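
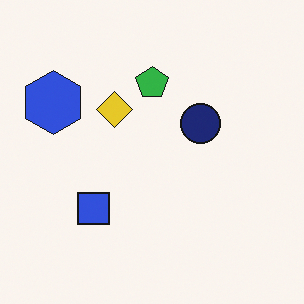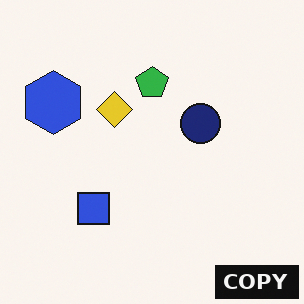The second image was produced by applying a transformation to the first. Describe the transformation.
It was watermarked with the text "COPY" in the lower-right corner.

A dark label reading "COPY" appears in the lower-right corner.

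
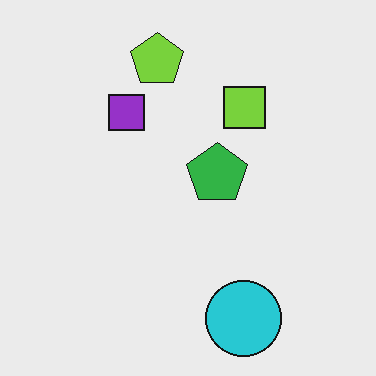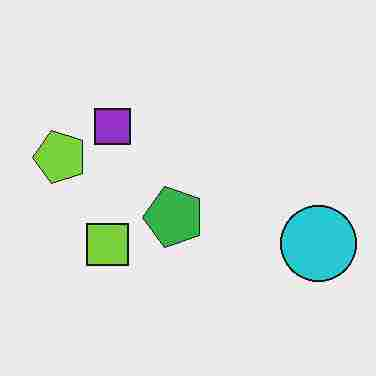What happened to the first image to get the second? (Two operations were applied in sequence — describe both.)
The image was transposed (reflected across the top-left ↔ bottom-right diagonal), then heavily JPEG-compressed with obvious blocking artifacts.

Shapes have swapped their row and column positions — what was in the top-right is now in the bottom-left — a diagonal reflection. Blocky 8×8 compression artifacts appear around shape edges and the flat background shows ringing — characteristic JPEG degradation.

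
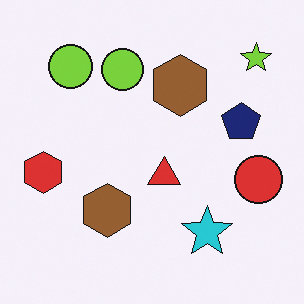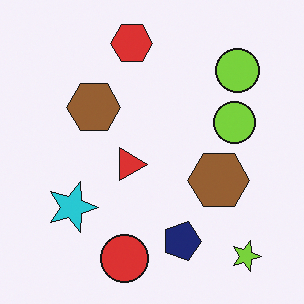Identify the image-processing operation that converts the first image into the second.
This is the original image rotated 90° clockwise.

The lime star sits in the top-right of the first image and the bottom-right of the second — consistent with a whole-image 90° clockwise rotation.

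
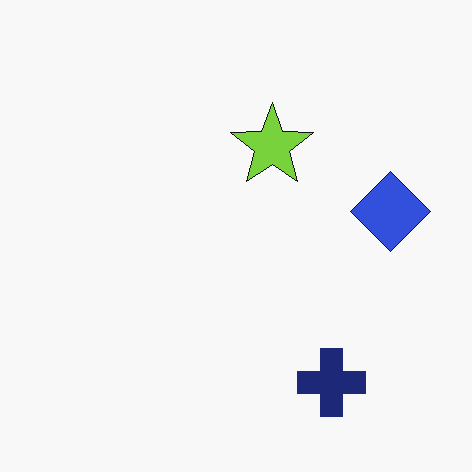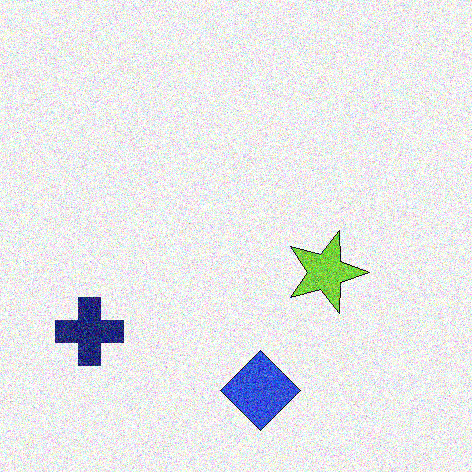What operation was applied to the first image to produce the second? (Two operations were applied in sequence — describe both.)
The second image is the first degraded with a thick layer of grain, then rotated 90° clockwise.

Random speckle covers the whole image, including the flat background. The navy cross sits in the bottom-right of the first image and the bottom-left of the second — consistent with a whole-image 90° clockwise rotation.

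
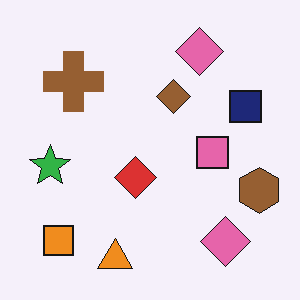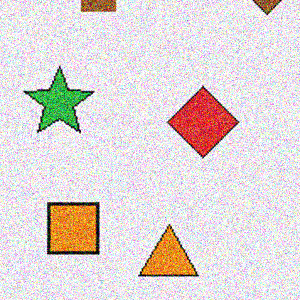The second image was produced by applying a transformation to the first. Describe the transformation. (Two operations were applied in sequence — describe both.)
The second image is the first cropped tightly and scaled back up, then degraded with strong gaussian noise.

The visible shapes are larger and the field of view is narrower; shapes near the original edges may be partly or wholly outside the frame — a crop-and-rescale. Random speckle covers the whole image, including the flat background.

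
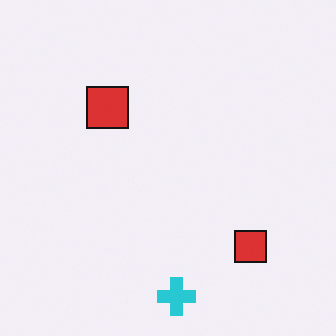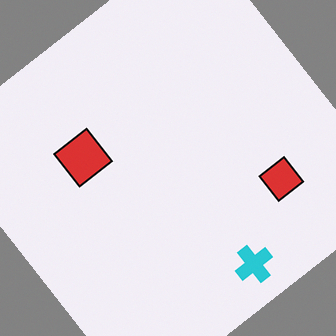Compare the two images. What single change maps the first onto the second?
The transformation is: rotated counter-clockwise by a large amount — several tens of degrees.

Every shape is tilted by the same angle and the image corners show triangular fill wedges — a whole-image rotation by a non-right angle.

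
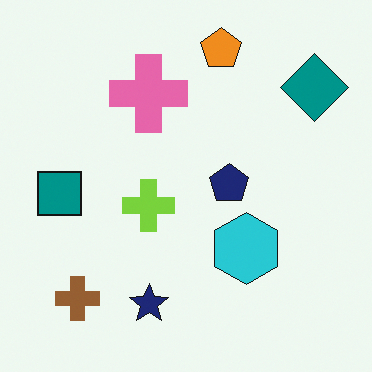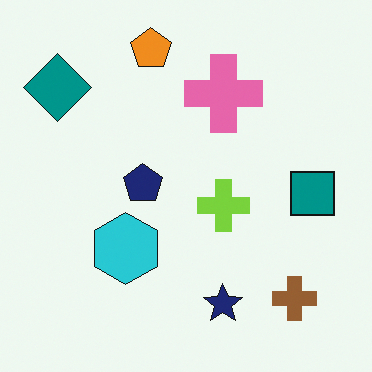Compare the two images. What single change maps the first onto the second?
Flipped horizontally (left ↔ right).

The teal diamond is in the top-right of the first image and the top-left of the second — shapes on opposite sides of the vertical midline have swapped in a mirror flip.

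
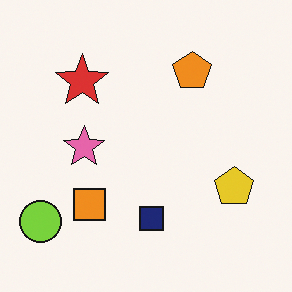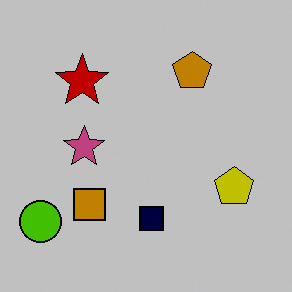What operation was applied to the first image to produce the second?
The transformation is: aggressively posterized.

Each flat color has snapped to a coarser quantized level — most visibly, the near-white background has dropped to a flat grey.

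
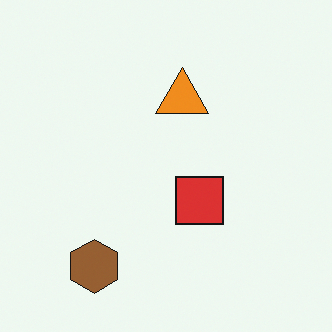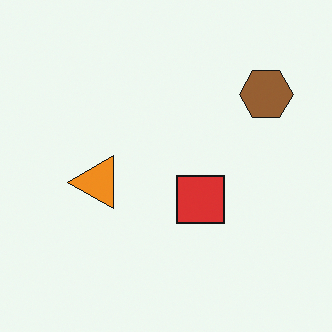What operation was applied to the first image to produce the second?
Transposed (reflected across the top-left ↔ bottom-right diagonal).

Shapes have swapped their row and column positions — what was in the top-right is now in the bottom-left — a diagonal reflection.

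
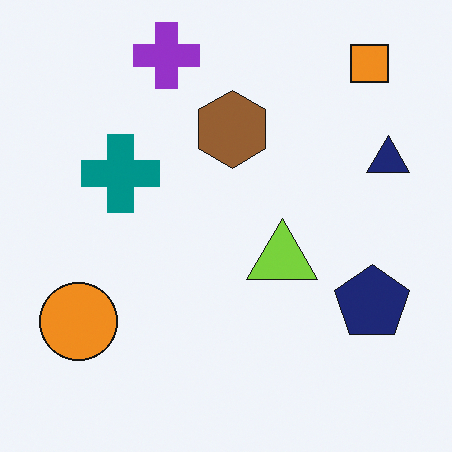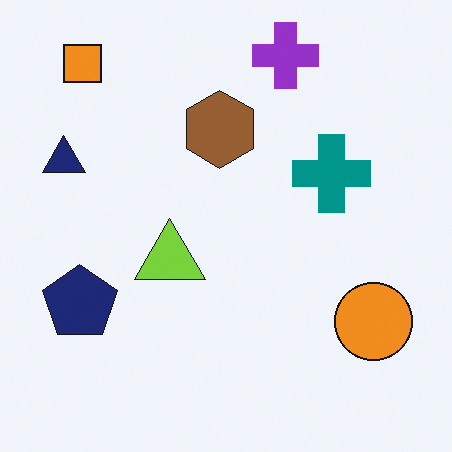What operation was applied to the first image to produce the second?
The image was flipped horizontally (left ↔ right).

The navy triangle is in the right of the first image and the left of the second — shapes on opposite sides of the vertical midline have swapped in a mirror flip.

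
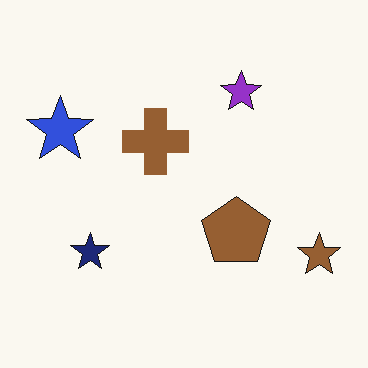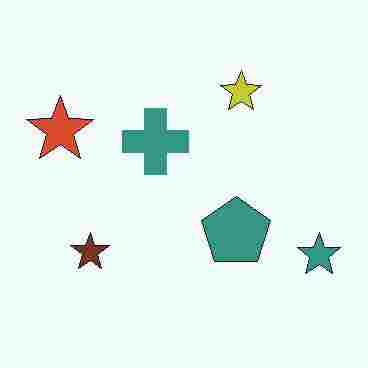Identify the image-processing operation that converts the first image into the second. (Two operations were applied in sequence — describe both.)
It was hue-shifted through roughly a third of the color wheel, then heavily JPEG-compressed with obvious blocking artifacts.

Every shape's color has rotated by the same amount around the hue wheel — a uniform hue shift. Blocky 8×8 compression artifacts appear around shape edges and the flat background shows ringing — characteristic JPEG degradation.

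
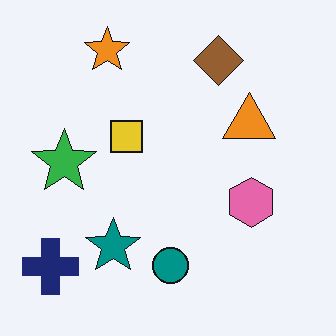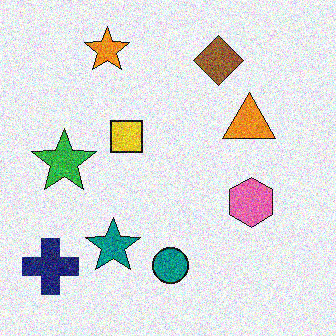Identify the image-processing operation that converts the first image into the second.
It was degraded with heavy additive noise.

Random speckle covers the whole image, including the flat background.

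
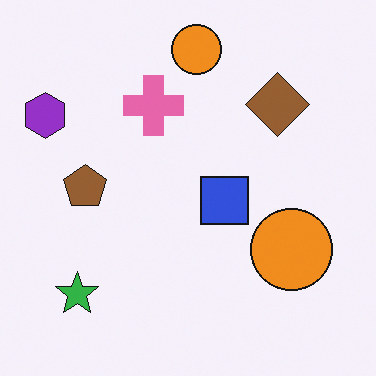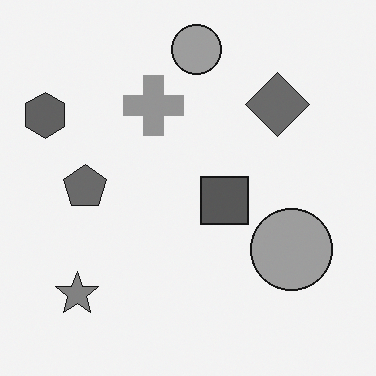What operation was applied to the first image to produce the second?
Converted to grayscale.

All color is removed — every shape is now a shade of grey.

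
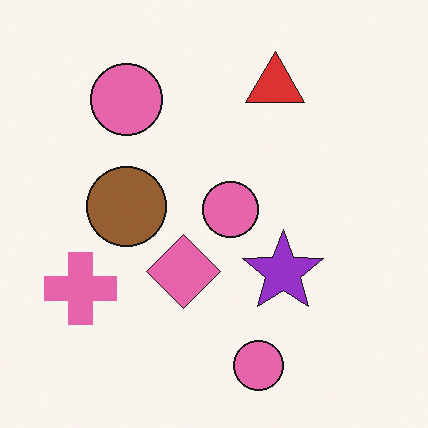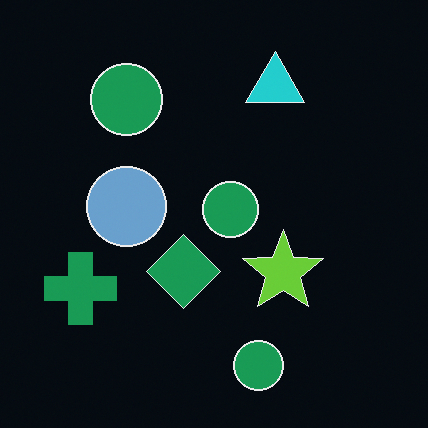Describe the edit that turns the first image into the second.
This is the original image color-inverted (negative).

The light background has become dark and every shape's color is its complement — a photographic negative.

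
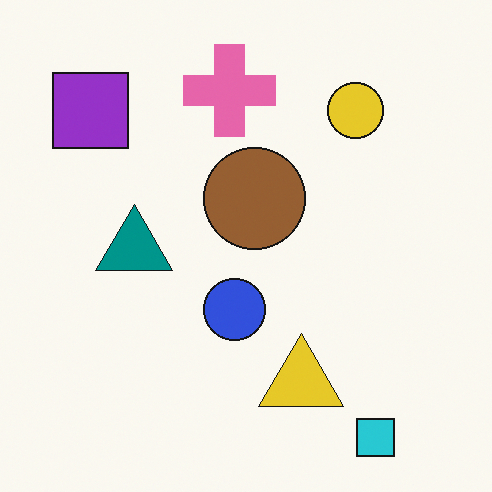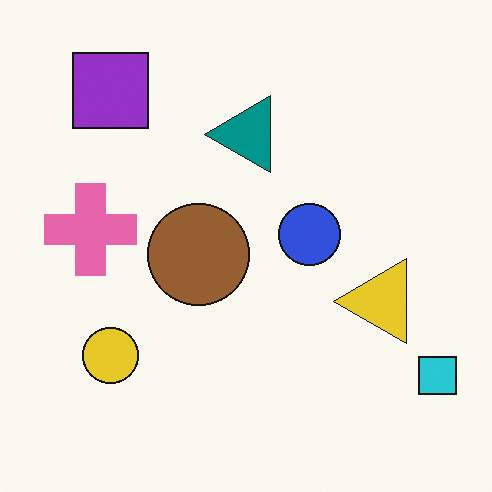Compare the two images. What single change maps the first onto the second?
It was transposed (reflected across the top-left ↔ bottom-right diagonal).

Shapes have swapped their row and column positions — what was in the top-right is now in the bottom-left — a diagonal reflection.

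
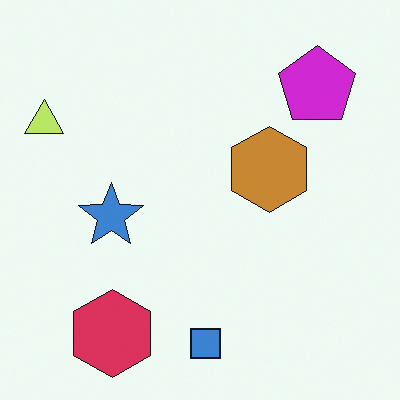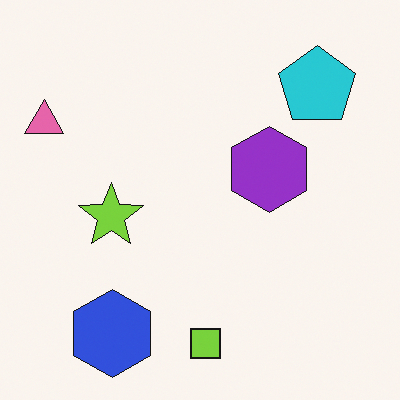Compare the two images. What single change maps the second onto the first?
Hue-shifted noticeably.

Every shape's color has rotated by the same amount around the hue wheel — a uniform hue shift.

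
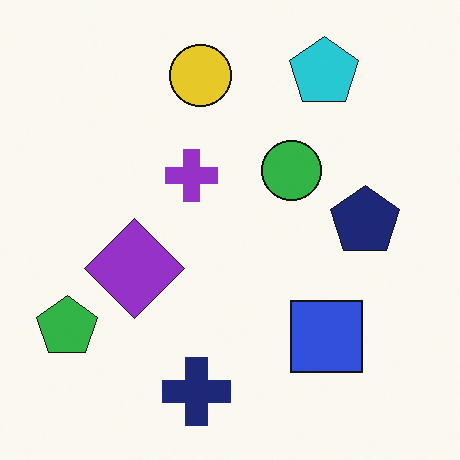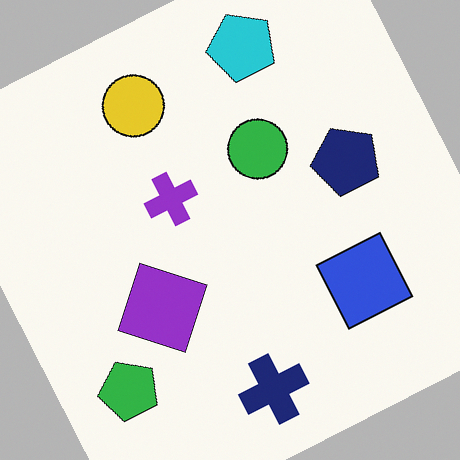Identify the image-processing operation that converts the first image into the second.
The second image is the first rotated counter-clockwise by a moderate amount.

Every shape is tilted by the same angle and the image corners show triangular fill wedges — a whole-image rotation by a non-right angle.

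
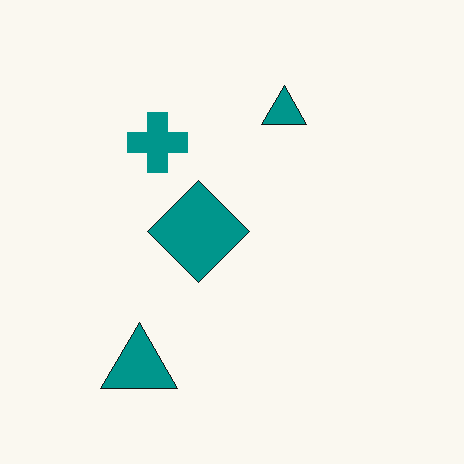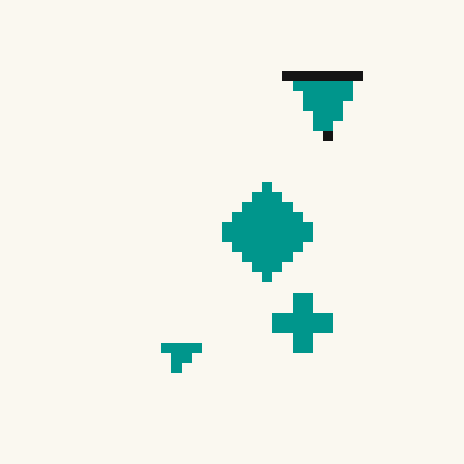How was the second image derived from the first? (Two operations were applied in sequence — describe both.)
It was rotated 180°, then heavily pixelated into large blocks.

The teal cross sits in the top of the first image and the bottom of the second — consistent with a whole-image 180° rotation. Shapes are reduced to large square blocks; fine edges and outlines are lost — a downscale-then-upscale (mosaic) effect.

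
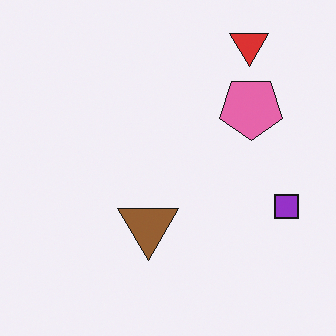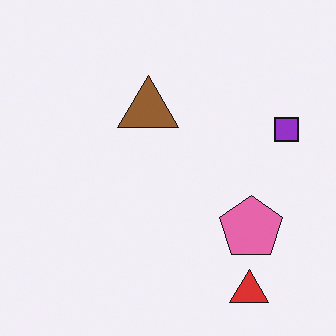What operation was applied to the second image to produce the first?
This is the original image flipped vertically (top ↔ bottom).

The red triangle is in the bottom-right of the second image and the top-right of the first — shapes on opposite sides of the horizontal midline have swapped in a mirror flip.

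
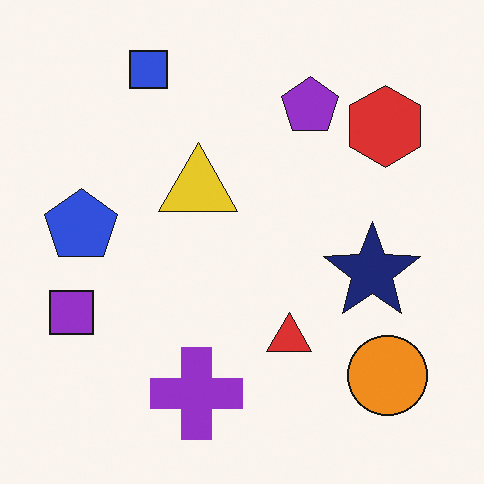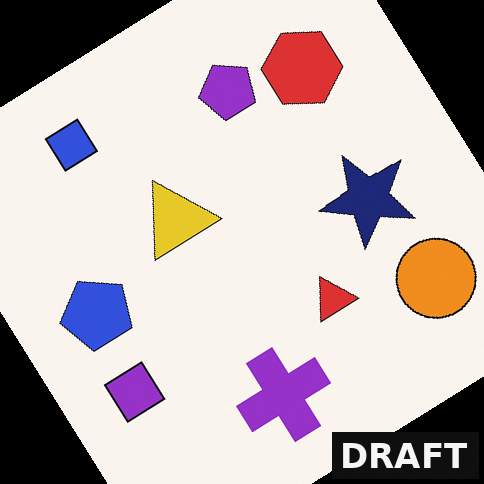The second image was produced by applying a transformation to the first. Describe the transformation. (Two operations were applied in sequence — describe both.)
This is the original image rotated counter-clockwise by a large amount — several tens of degrees, then watermarked with the text "DRAFT" in the lower-right corner.

Every shape is tilted by the same angle and the image corners show triangular fill wedges — a whole-image rotation by a non-right angle. A dark label reading "DRAFT" appears in the lower-right corner.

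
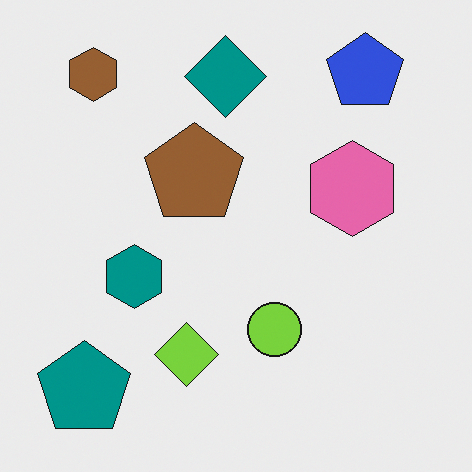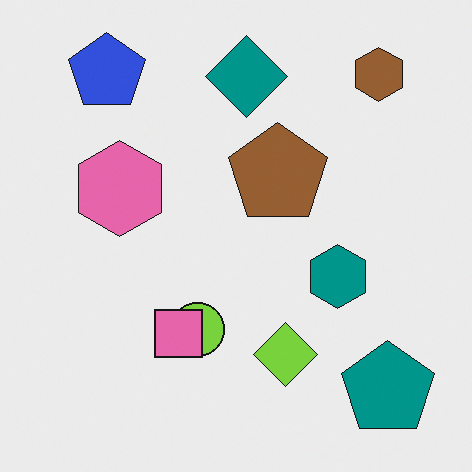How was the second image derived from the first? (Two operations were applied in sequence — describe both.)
Flipped horizontally (left ↔ right), then overlaid with an additional pink square.

The teal pentagon is in the bottom-left of the first image and the bottom-right of the second — shapes on opposite sides of the vertical midline have swapped in a mirror flip. A pink square appears in the second image that is absent from the first.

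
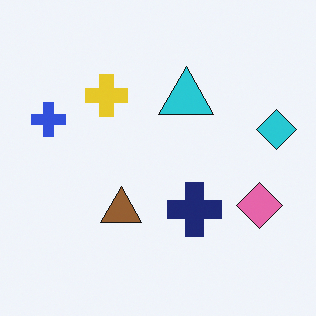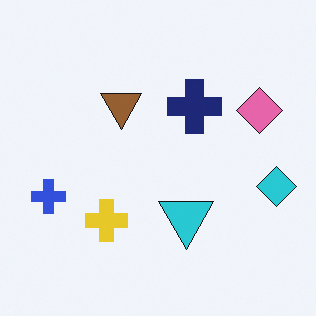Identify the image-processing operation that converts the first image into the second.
This is the original image flipped vertically (top ↔ bottom).

The yellow cross is in the top of the first image and the bottom of the second — shapes on opposite sides of the horizontal midline have swapped in a mirror flip.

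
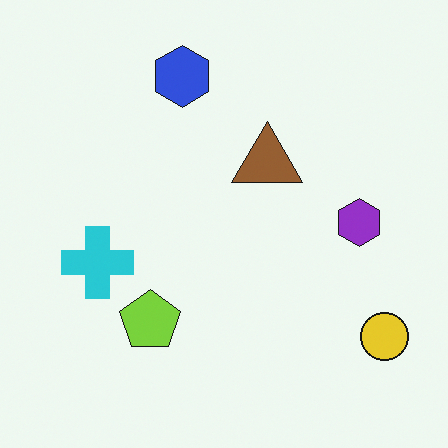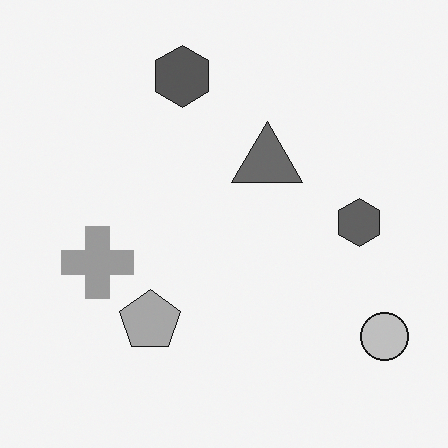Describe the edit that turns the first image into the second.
The second image is the first converted to grayscale.

All color is removed — every shape is now a shade of grey.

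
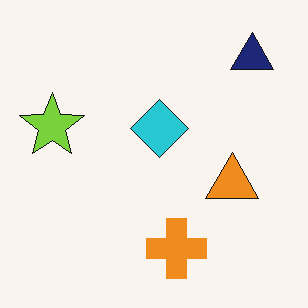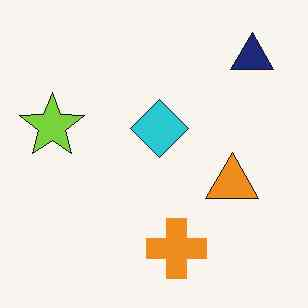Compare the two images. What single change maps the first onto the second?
The second image is the first given moderate JPEG compression.

Blocky 8×8 compression artifacts appear around shape edges and the flat background shows ringing — characteristic JPEG degradation.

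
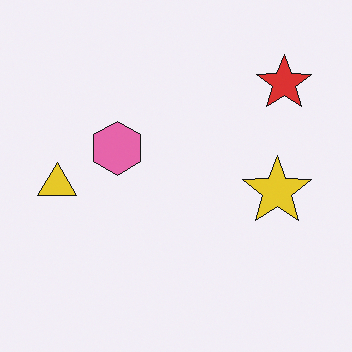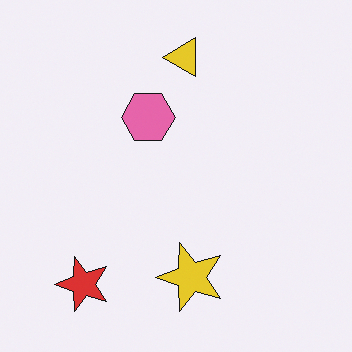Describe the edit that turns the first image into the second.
The transformation is: transposed (reflected across the top-left ↔ bottom-right diagonal).

Shapes have swapped their row and column positions — what was in the top-right is now in the bottom-left — a diagonal reflection.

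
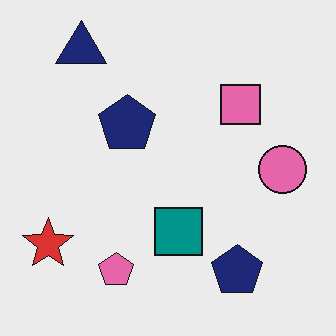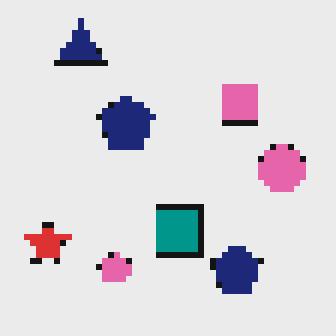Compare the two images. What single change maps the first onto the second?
It was moderately pixelated.

Shapes are reduced to large square blocks; fine edges and outlines are lost — a downscale-then-upscale (mosaic) effect.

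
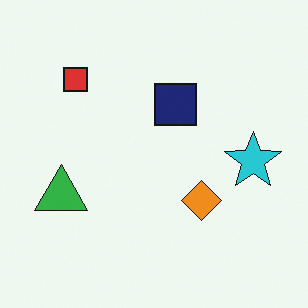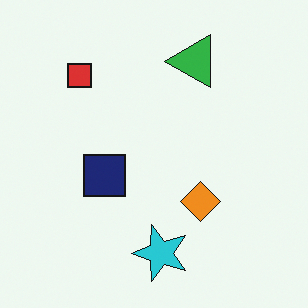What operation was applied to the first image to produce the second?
Transposed (reflected across the top-left ↔ bottom-right diagonal).

Shapes have swapped their row and column positions — what was in the top-right is now in the bottom-left — a diagonal reflection.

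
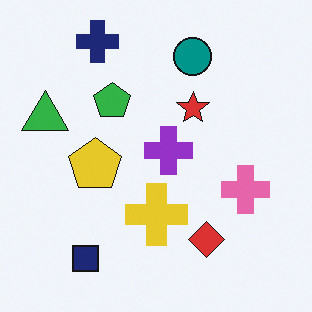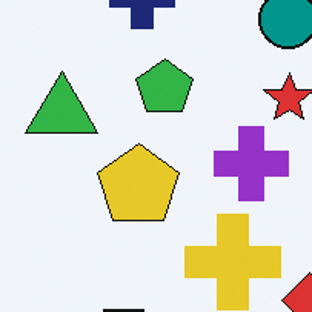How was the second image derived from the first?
This is the original image cropped to a modestly smaller region and rescaled.

The visible shapes are larger and the field of view is narrower; shapes near the original edges may be partly or wholly outside the frame — a crop-and-rescale.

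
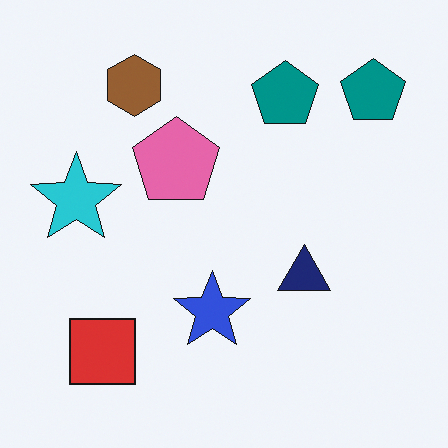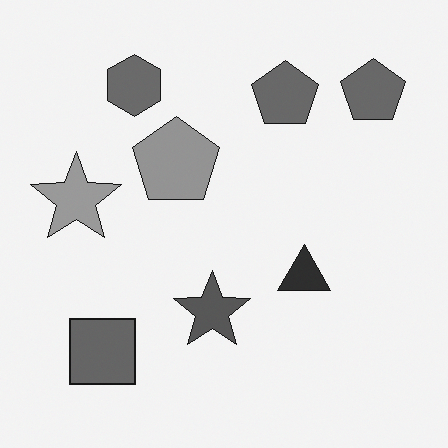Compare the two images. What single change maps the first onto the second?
The transformation is: converted to grayscale.

All color is removed — every shape is now a shade of grey.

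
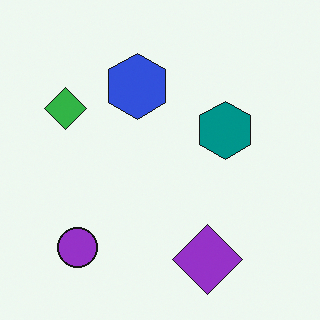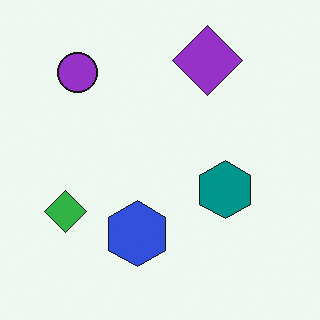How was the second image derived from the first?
It was flipped vertically (top ↔ bottom).

The purple diamond is in the bottom of the first image and the top of the second — shapes on opposite sides of the horizontal midline have swapped in a mirror flip.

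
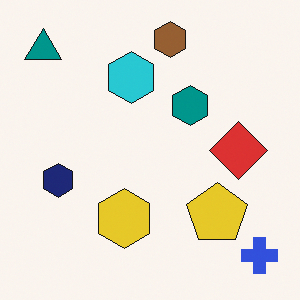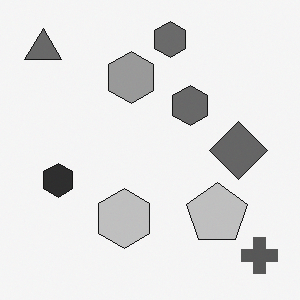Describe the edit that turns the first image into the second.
It was converted to grayscale.

All color is removed — every shape is now a shade of grey.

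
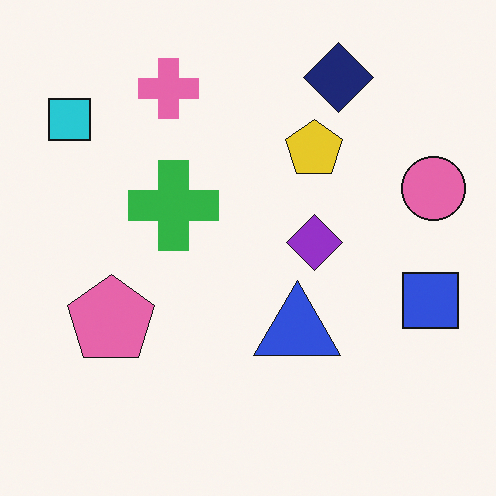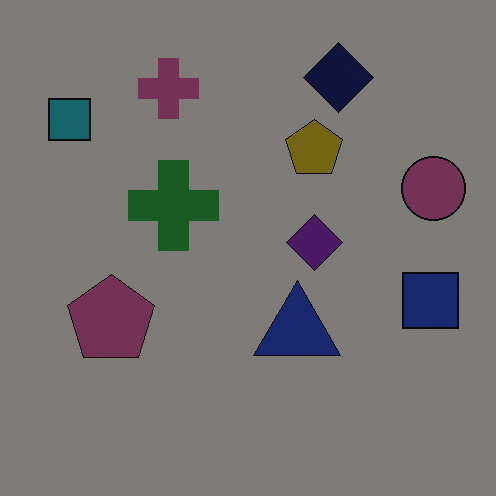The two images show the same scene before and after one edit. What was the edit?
The second image is the first substantially darkened.

Every pixel — background and shapes alike — is uniformly darkened.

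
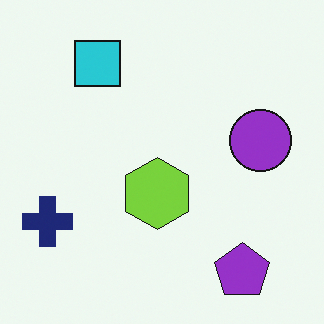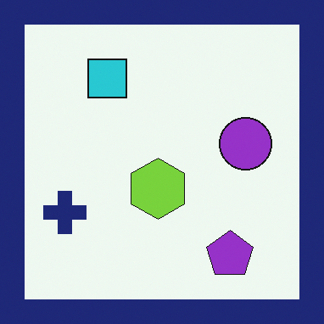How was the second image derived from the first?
The image was framed with a navy border.

A solid navy frame runs around the edge of the second image, with the content slightly shrunk inside it.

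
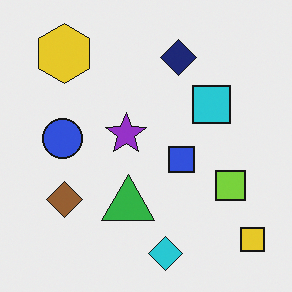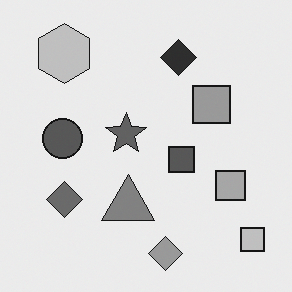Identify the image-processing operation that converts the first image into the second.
The image was converted to grayscale.

All color is removed — every shape is now a shade of grey.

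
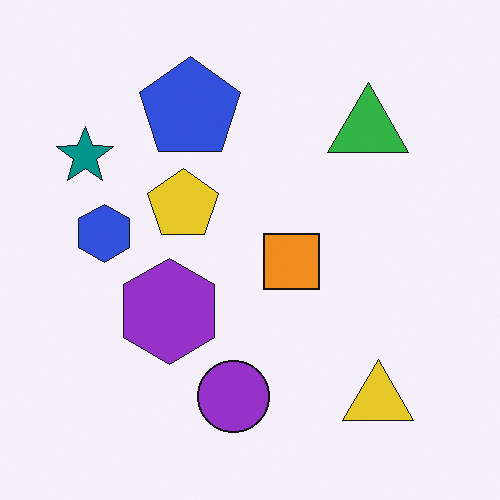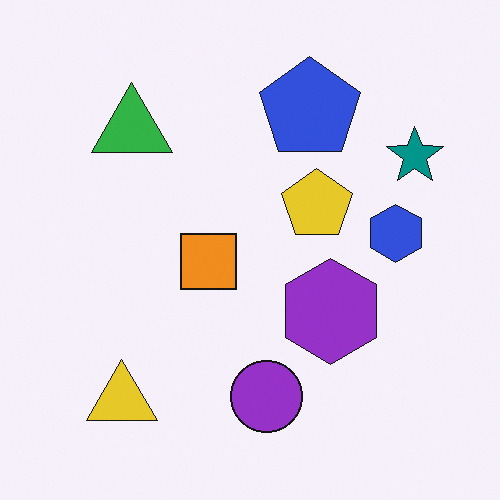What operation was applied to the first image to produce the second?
The image was flipped horizontally (left ↔ right).

The teal star is in the top-left of the first image and the top-right of the second — shapes on opposite sides of the vertical midline have swapped in a mirror flip.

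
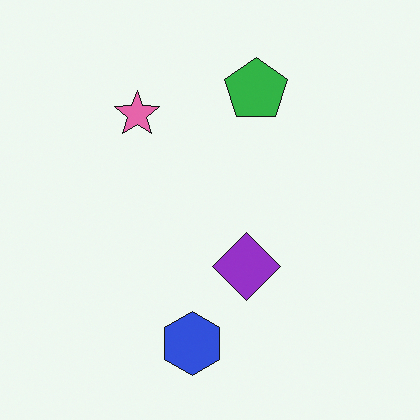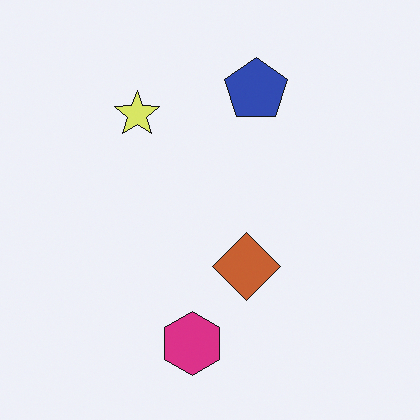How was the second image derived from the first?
This is the original image hue-shifted by a moderate amount.

Every shape's color has rotated by the same amount around the hue wheel — a uniform hue shift.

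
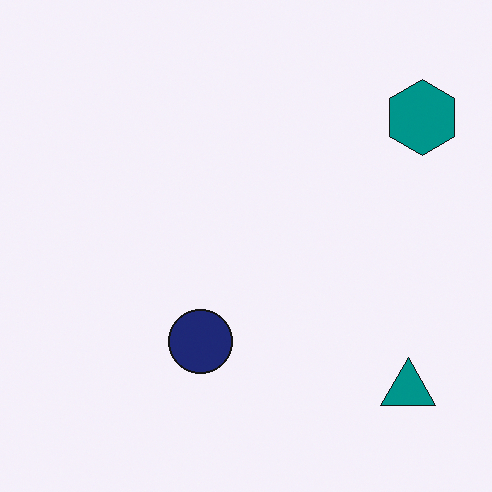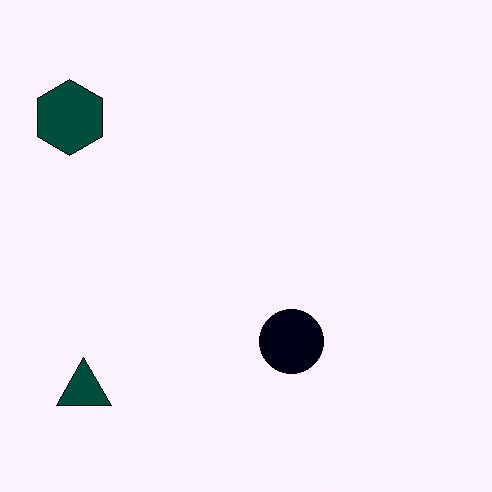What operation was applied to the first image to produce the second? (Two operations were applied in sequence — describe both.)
This is the original image given much higher contrast, then flipped horizontally (left ↔ right).

Tones are pushed away from mid-grey across the whole image — a global contrast change. The teal hexagon is in the top-right of the first image and the top-left of the second — shapes on opposite sides of the vertical midline have swapped in a mirror flip.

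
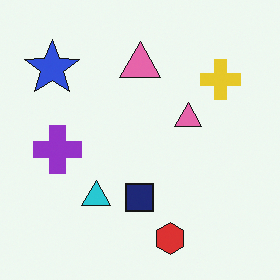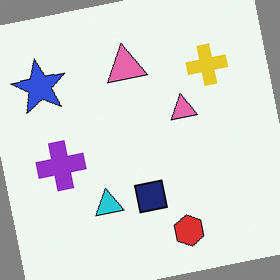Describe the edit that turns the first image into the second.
The transformation is: rotated counter-clockwise by a small amount.

Every shape is tilted by the same angle and the image corners show triangular fill wedges — a whole-image rotation by a non-right angle.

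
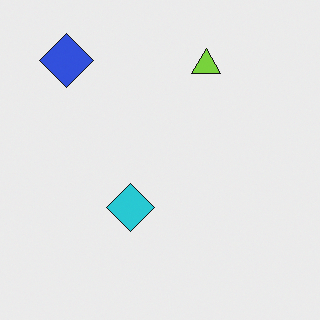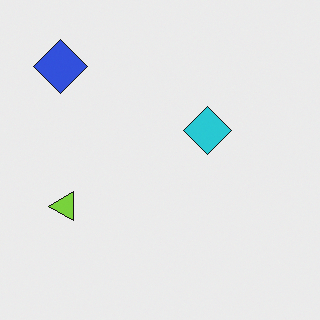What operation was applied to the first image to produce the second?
The second image is the first transposed (reflected across the top-left ↔ bottom-right diagonal).

Shapes have swapped their row and column positions — what was in the top-right is now in the bottom-left — a diagonal reflection.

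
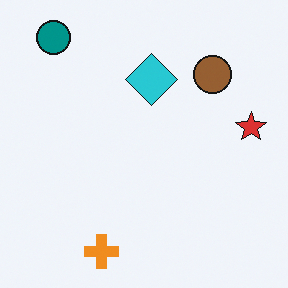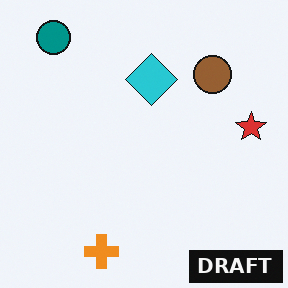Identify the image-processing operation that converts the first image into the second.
This is the original image watermarked with the text "DRAFT" in the lower-right corner.

A dark label reading "DRAFT" appears in the lower-right corner.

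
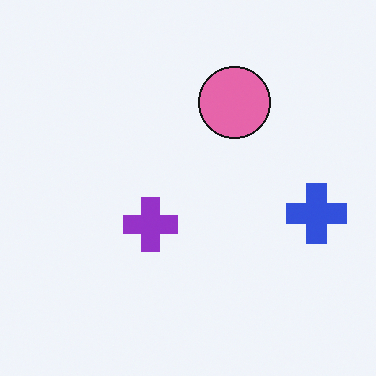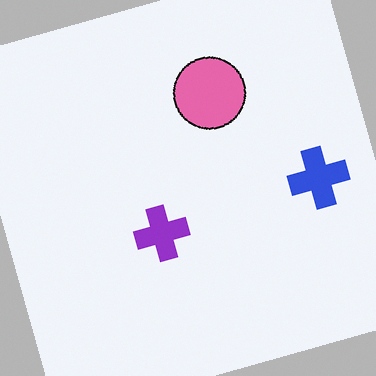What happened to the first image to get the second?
It was rotated counter-clockwise by a clearly visible amount.

Every shape is tilted by the same angle and the image corners show triangular fill wedges — a whole-image rotation by a non-right angle.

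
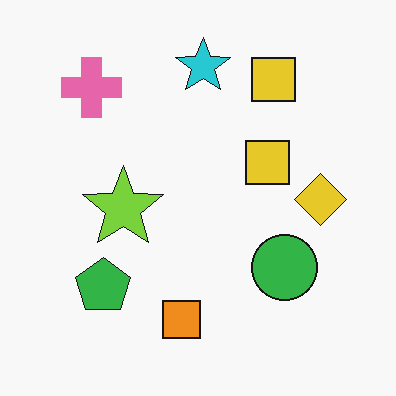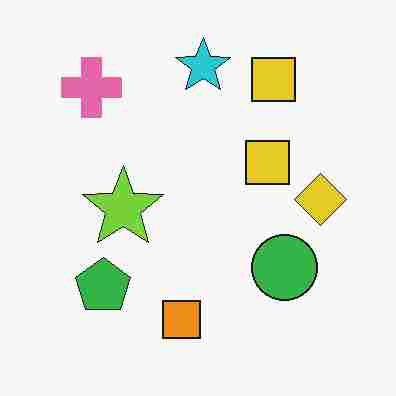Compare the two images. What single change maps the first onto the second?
The second image is the first degraded with heavy JPEG compression.

Blocky 8×8 compression artifacts appear around shape edges and the flat background shows ringing — characteristic JPEG degradation.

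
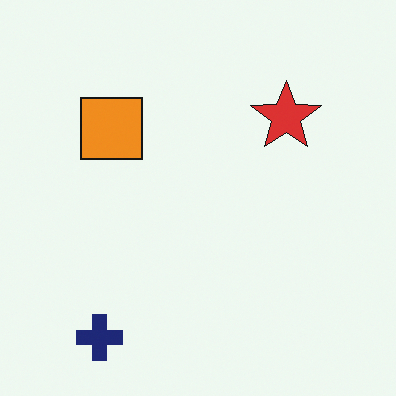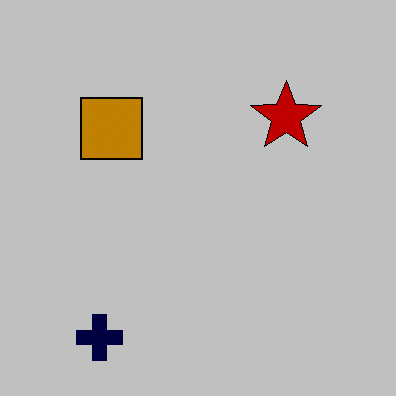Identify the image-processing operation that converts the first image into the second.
This is the original image heavily posterized to just a handful of flat colors.

Each flat color has snapped to a coarser quantized level — most visibly, the near-white background has dropped to a flat grey.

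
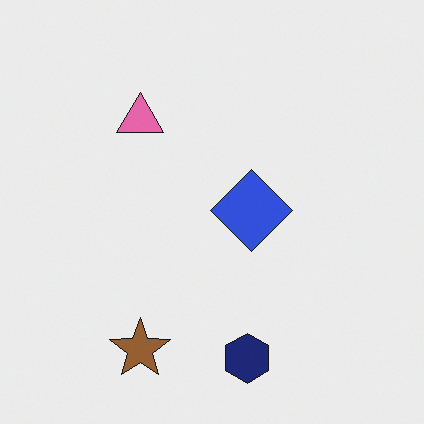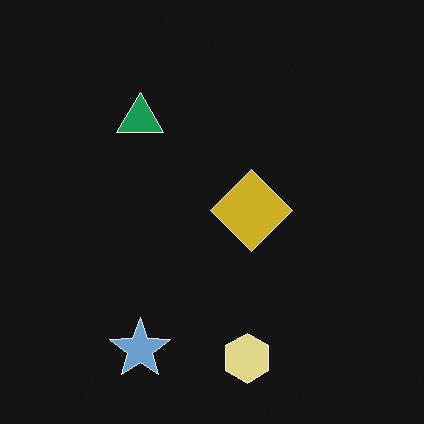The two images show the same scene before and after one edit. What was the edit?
This is the original image color-inverted (negative).

The light background has become dark and every shape's color is its complement — a photographic negative.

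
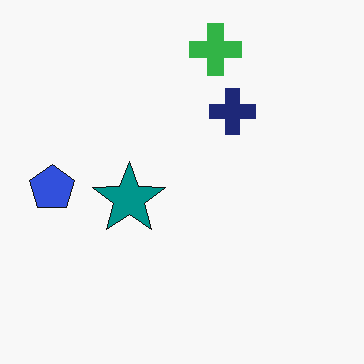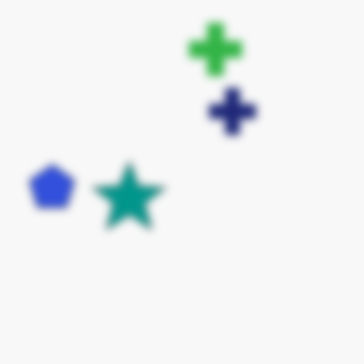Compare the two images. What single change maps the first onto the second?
Moderately blurred.

Shape edges and outlines are uniformly softened across the whole image.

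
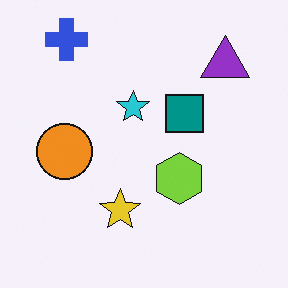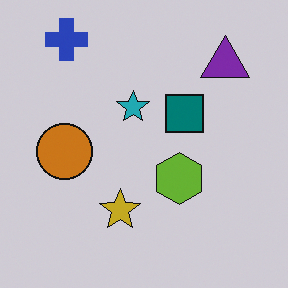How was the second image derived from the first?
Slightly darkened.

Every pixel — background and shapes alike — is uniformly darkened.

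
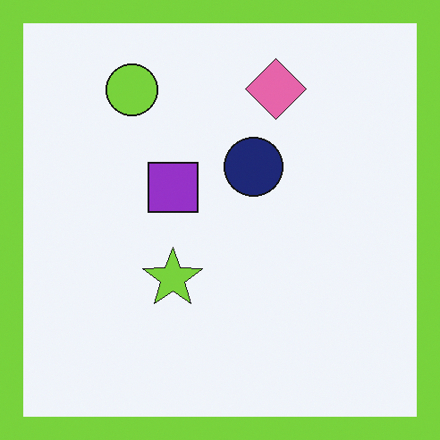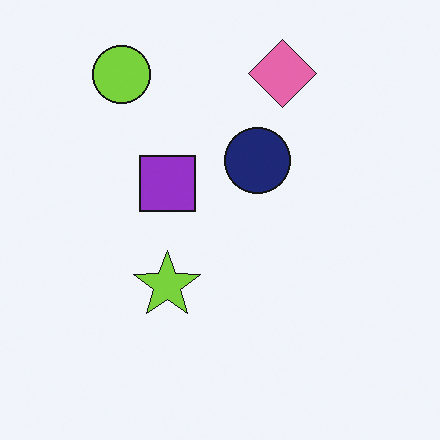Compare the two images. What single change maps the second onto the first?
Framed with a lime border.

A solid lime frame runs around the edge of the first image, with the content slightly shrunk inside it.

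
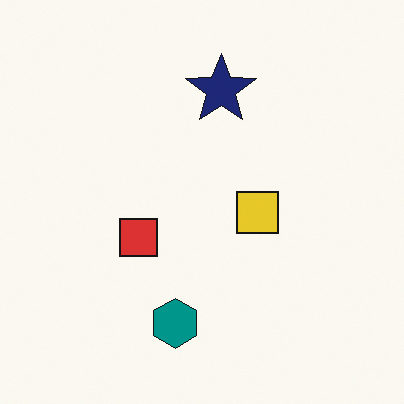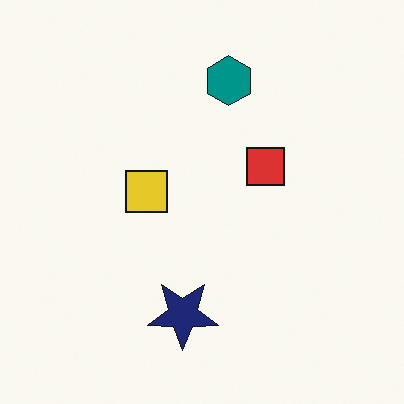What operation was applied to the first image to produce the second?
This is the original image rotated 180°.

The teal hexagon sits in the bottom of the first image and the top of the second — consistent with a whole-image 180° rotation.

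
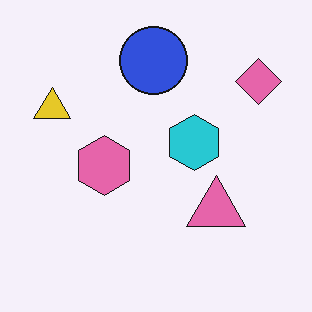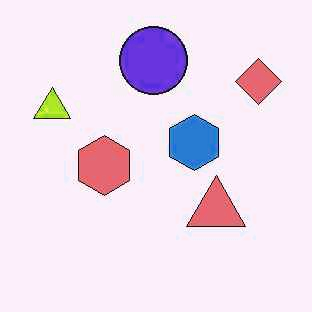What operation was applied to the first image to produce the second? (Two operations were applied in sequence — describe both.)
This is the original image JPEG-compressed with visible artifacts, then hue-shifted by a small amount.

Blocky 8×8 compression artifacts appear around shape edges and the flat background shows ringing — characteristic JPEG degradation. Every shape's color has rotated by the same amount around the hue wheel — a uniform hue shift.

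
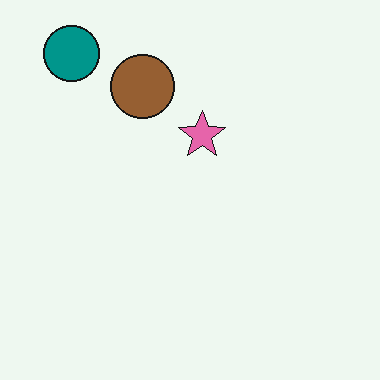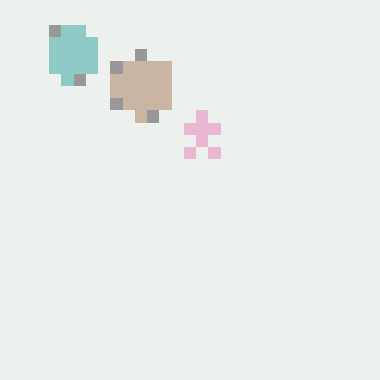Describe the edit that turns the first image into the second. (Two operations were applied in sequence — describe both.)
It was heavily pixelated into large blocks, then given much lower contrast.

Shapes are reduced to large square blocks; fine edges and outlines are lost — a downscale-then-upscale (mosaic) effect. Tones are pushed toward mid-grey across the whole image — a global contrast change.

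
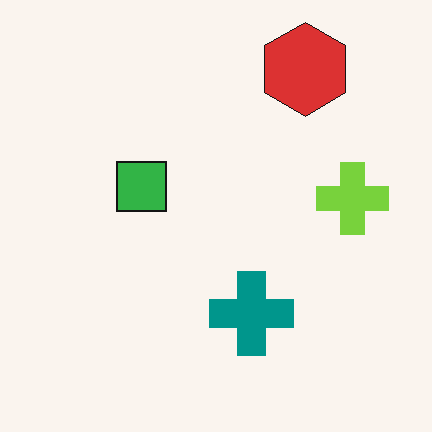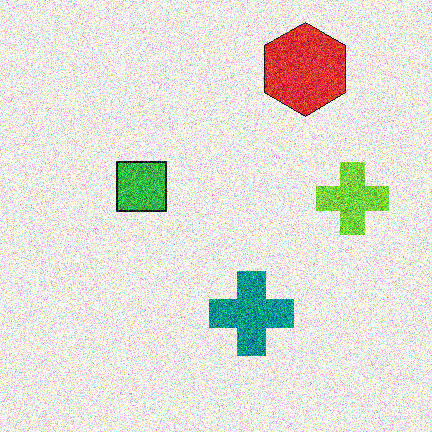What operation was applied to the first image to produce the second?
Degraded with strong gaussian noise.

Random speckle covers the whole image, including the flat background.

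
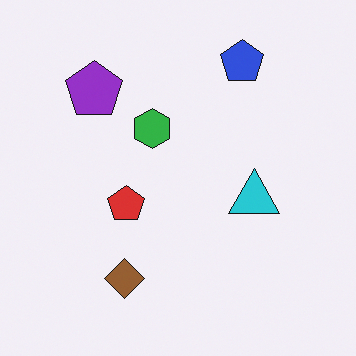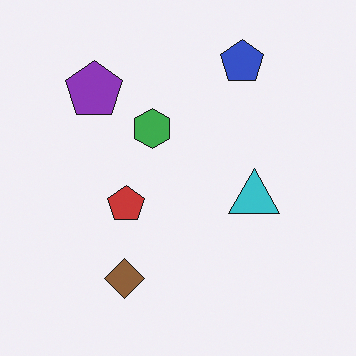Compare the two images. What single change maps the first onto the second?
The image was slightly desaturated.

All colors are more muted and greyish — a global saturation change.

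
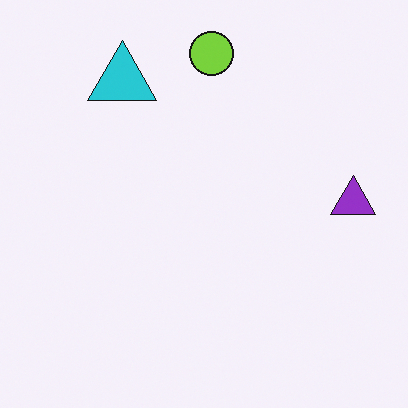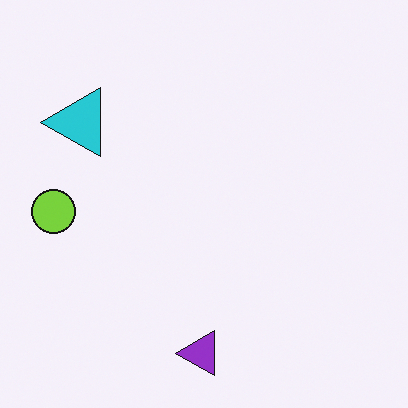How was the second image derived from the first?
The image was transposed (reflected across the top-left ↔ bottom-right diagonal).

Shapes have swapped their row and column positions — what was in the top-right is now in the bottom-left — a diagonal reflection.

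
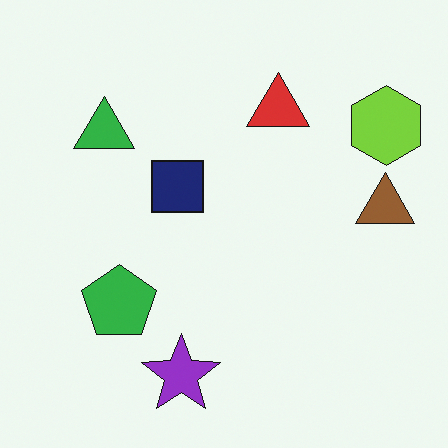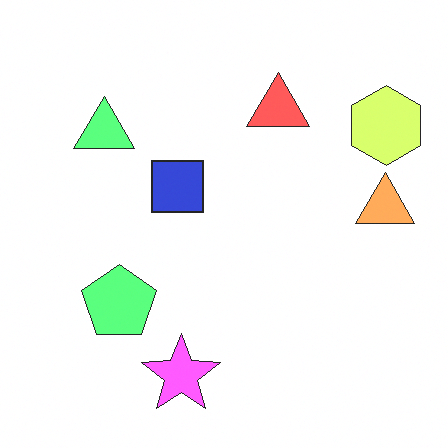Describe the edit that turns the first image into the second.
It was brightened a lot.

Every pixel — background and shapes alike — is uniformly brightened.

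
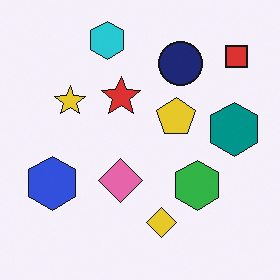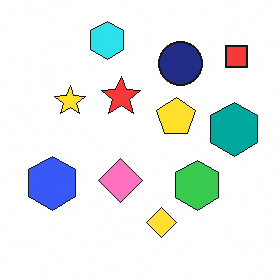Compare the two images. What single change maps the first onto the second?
The image was brightened a little.

Every pixel — background and shapes alike — is uniformly brightened.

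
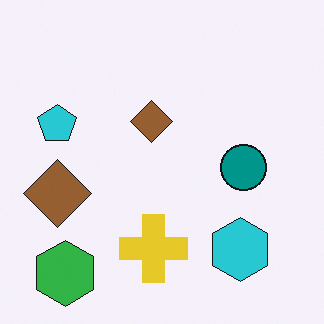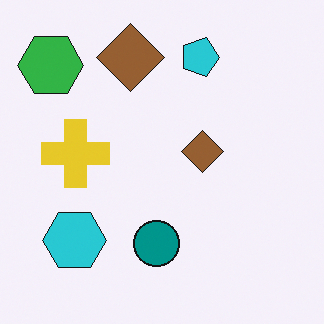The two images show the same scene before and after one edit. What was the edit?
This is the original image rotated 90° clockwise.

The green hexagon sits in the bottom-left of the first image and the top-left of the second — consistent with a whole-image 90° clockwise rotation.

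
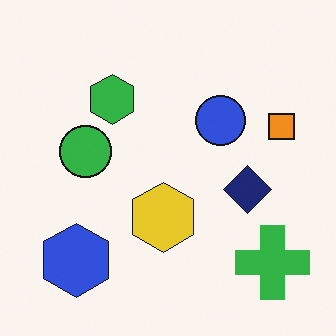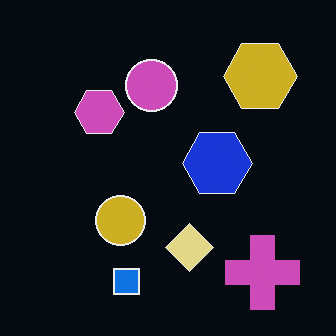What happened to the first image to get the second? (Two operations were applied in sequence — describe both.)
Transposed (reflected across the top-left ↔ bottom-right diagonal), then color-inverted (negative).

Shapes have swapped their row and column positions — what was in the top-right is now in the bottom-left — a diagonal reflection. The light background has become dark and every shape's color is its complement — a photographic negative.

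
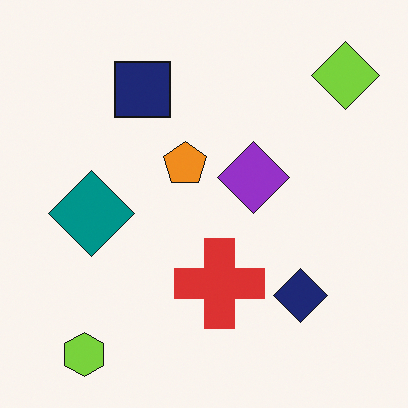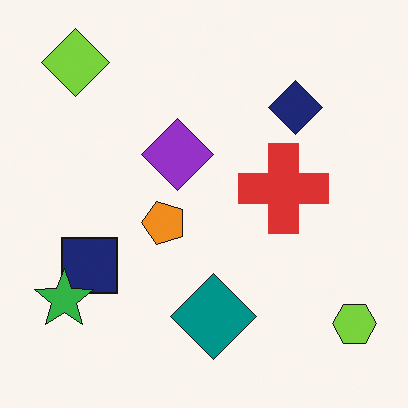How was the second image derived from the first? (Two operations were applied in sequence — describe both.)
It was rotated 90° counter-clockwise, then overlaid with an additional green star.

The lime hexagon sits in the bottom-left of the first image and the bottom-right of the second — consistent with a whole-image 90° counter-clockwise rotation. A green star appears in the second image that is absent from the first.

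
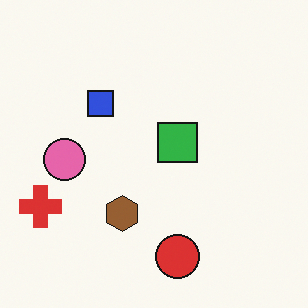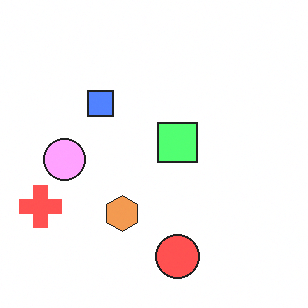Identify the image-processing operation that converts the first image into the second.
Brightened a lot.

Every pixel — background and shapes alike — is uniformly brightened.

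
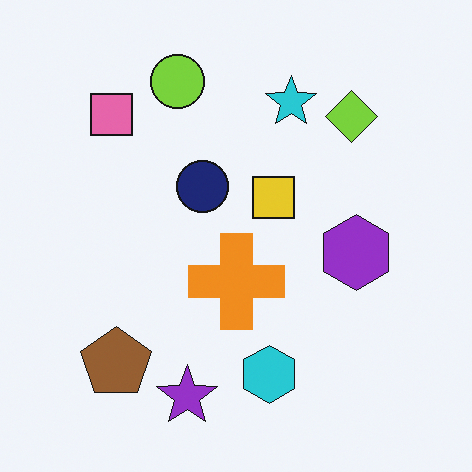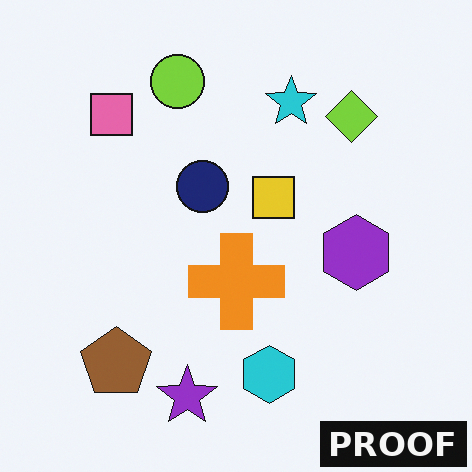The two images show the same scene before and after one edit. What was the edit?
The transformation is: watermarked with the text "PROOF" in the lower-right corner.

A dark label reading "PROOF" appears in the lower-right corner.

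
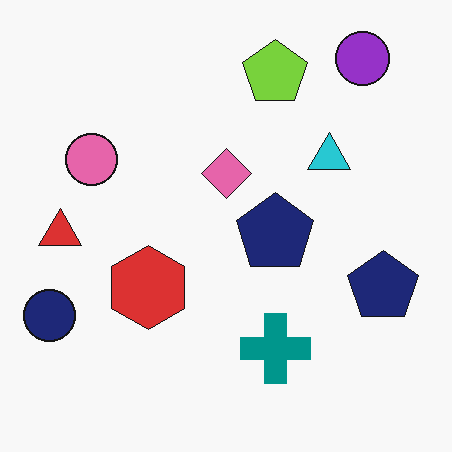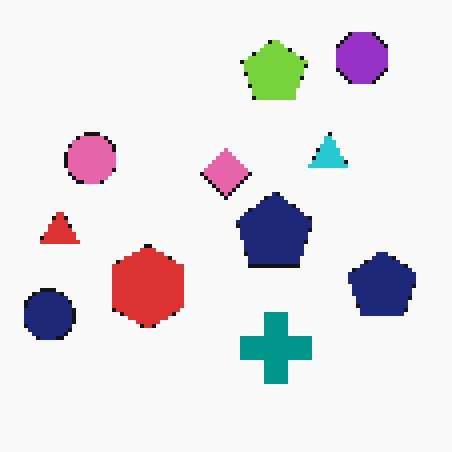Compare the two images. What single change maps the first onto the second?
The transformation is: lightly pixelated (a mild mosaic effect).

Shapes are reduced to large square blocks; fine edges and outlines are lost — a downscale-then-upscale (mosaic) effect.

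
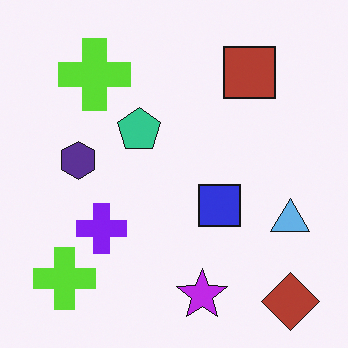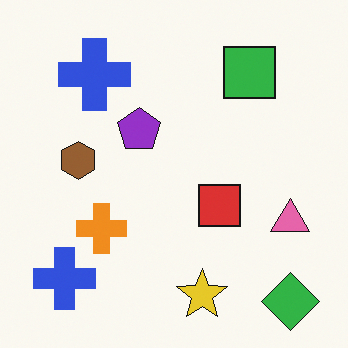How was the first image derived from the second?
The image was hue-shifted through roughly half the color wheel.

Every shape's color has rotated by the same amount around the hue wheel — a uniform hue shift.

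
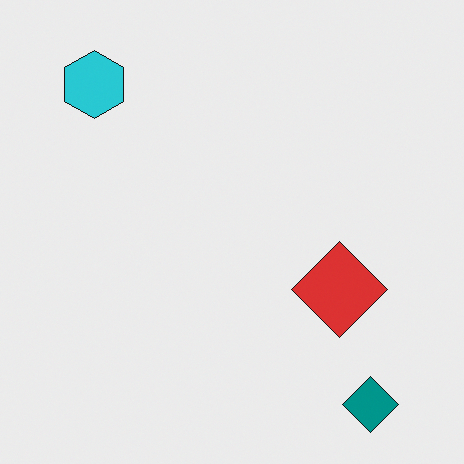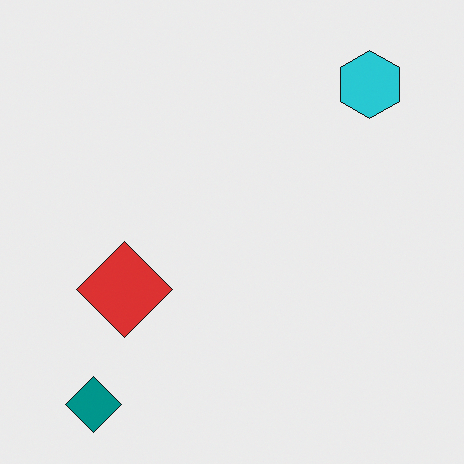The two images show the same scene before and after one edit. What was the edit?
The second image is the first flipped horizontally (left ↔ right).

The teal diamond is in the bottom-right of the first image and the bottom-left of the second — shapes on opposite sides of the vertical midline have swapped in a mirror flip.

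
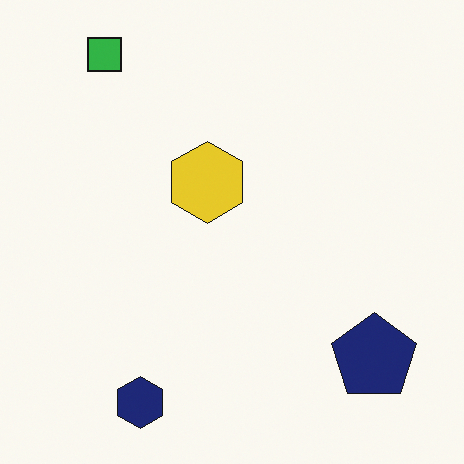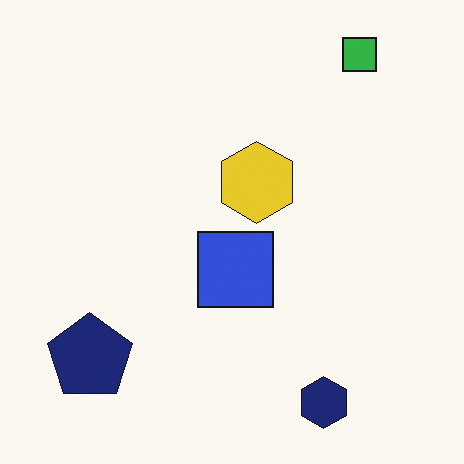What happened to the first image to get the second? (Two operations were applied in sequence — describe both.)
Flipped horizontally (left ↔ right), then overlaid with an additional blue square.

The navy pentagon is in the bottom-right of the first image and the bottom-left of the second — shapes on opposite sides of the vertical midline have swapped in a mirror flip. A blue square appears in the second image that is absent from the first.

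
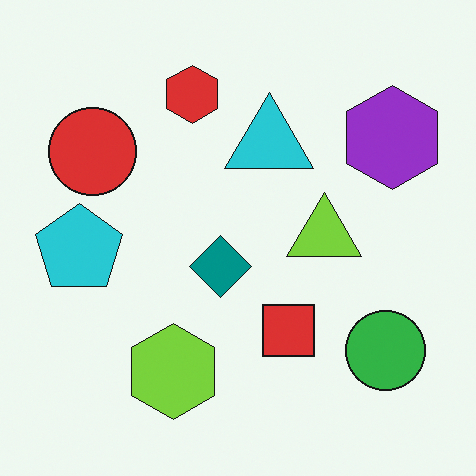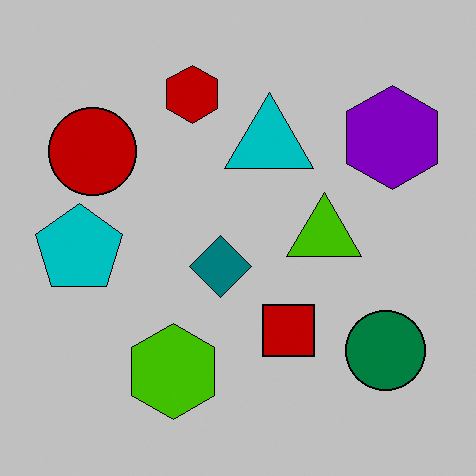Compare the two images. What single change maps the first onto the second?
The second image is the first heavily posterized to just a handful of flat colors.

Each flat color has snapped to a coarser quantized level — most visibly, the near-white background has dropped to a flat grey.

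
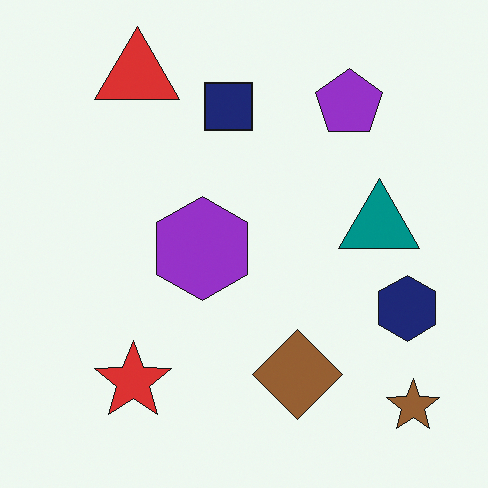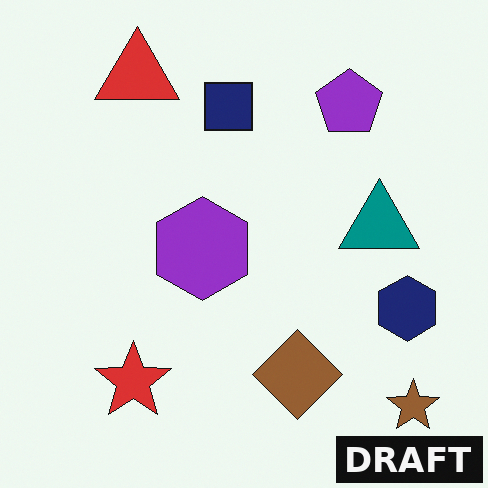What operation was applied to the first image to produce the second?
The transformation is: watermarked with the text "DRAFT" in the lower-right corner.

A dark label reading "DRAFT" appears in the lower-right corner.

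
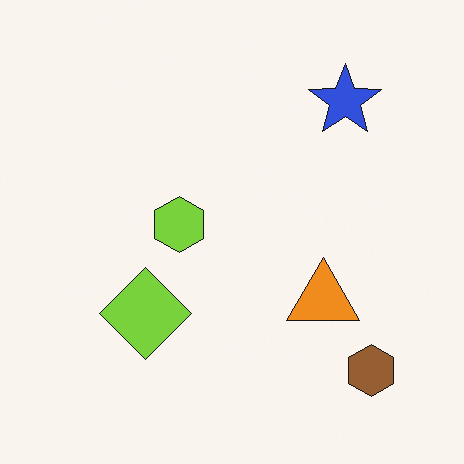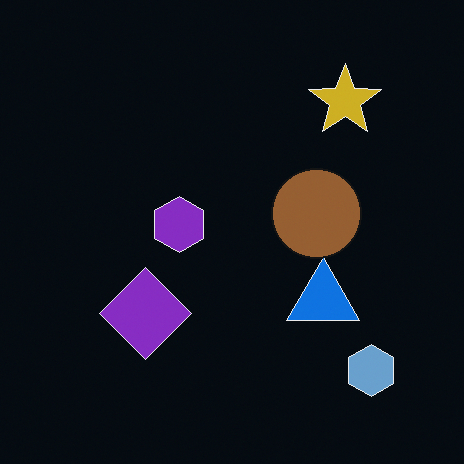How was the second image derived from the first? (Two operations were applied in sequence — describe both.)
Color-inverted (negative), then overlaid with an additional brown circle.

The light background has become dark and every shape's color is its complement — a photographic negative. A brown circle appears in the second image that is absent from the first.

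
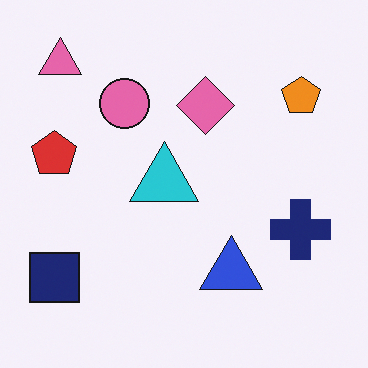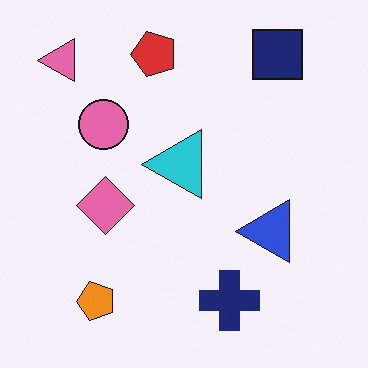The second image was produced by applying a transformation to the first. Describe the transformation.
Transposed (reflected across the top-left ↔ bottom-right diagonal).

Shapes have swapped their row and column positions — what was in the top-right is now in the bottom-left — a diagonal reflection.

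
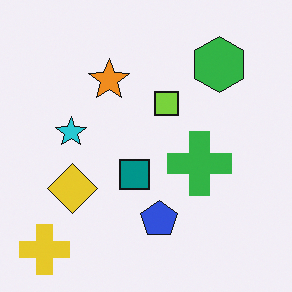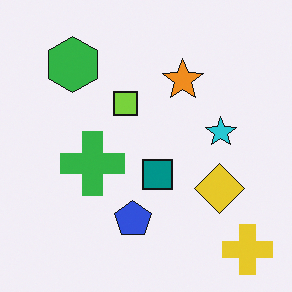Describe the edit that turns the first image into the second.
Flipped horizontally (left ↔ right).

The yellow cross is in the bottom-left of the first image and the bottom-right of the second — shapes on opposite sides of the vertical midline have swapped in a mirror flip.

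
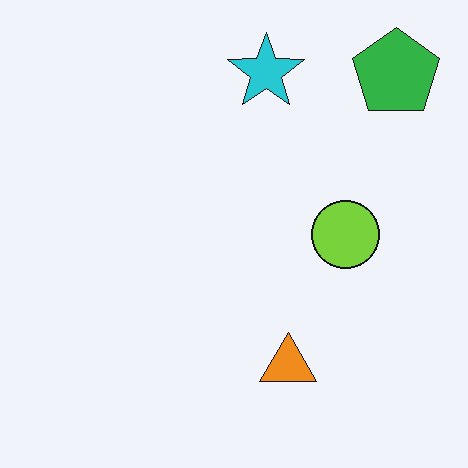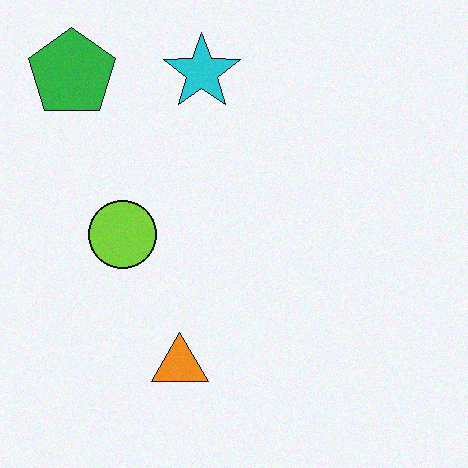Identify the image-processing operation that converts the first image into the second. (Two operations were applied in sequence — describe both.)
Flipped horizontally (left ↔ right), then degraded with subtle gaussian noise.

The green pentagon is in the top-right of the first image and the top-left of the second — shapes on opposite sides of the vertical midline have swapped in a mirror flip. Random speckle covers the whole image, including the flat background.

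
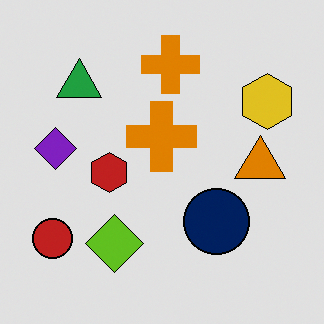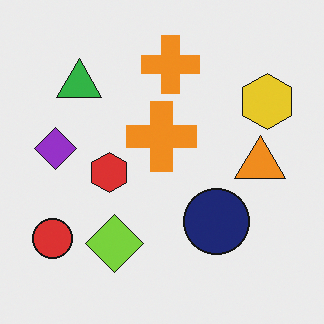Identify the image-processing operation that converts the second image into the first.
Posterized to a reduced palette.

Each flat color has snapped to a coarser quantized level — most visibly, the near-white background has dropped to a flat grey.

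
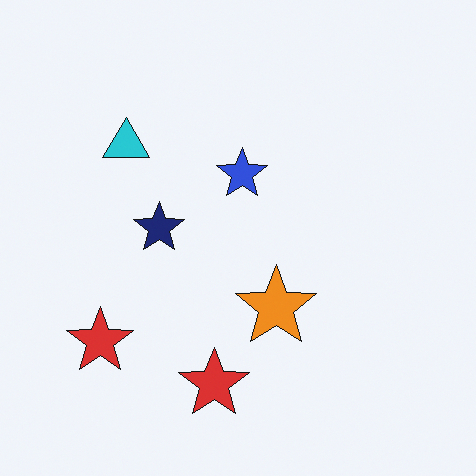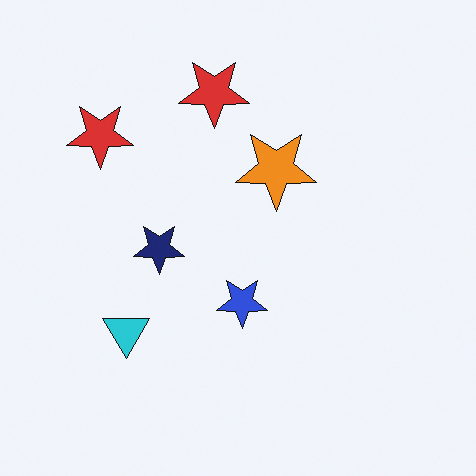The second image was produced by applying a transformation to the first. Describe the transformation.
The transformation is: flipped vertically (top ↔ bottom).

The cyan triangle is in the top-left of the first image and the bottom-left of the second — shapes on opposite sides of the horizontal midline have swapped in a mirror flip.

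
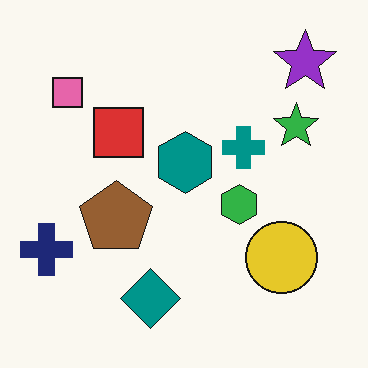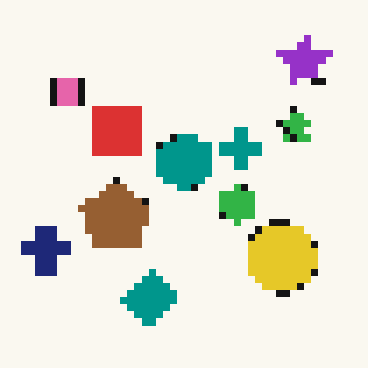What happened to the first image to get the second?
The transformation is: moderately pixelated.

Shapes are reduced to large square blocks; fine edges and outlines are lost — a downscale-then-upscale (mosaic) effect.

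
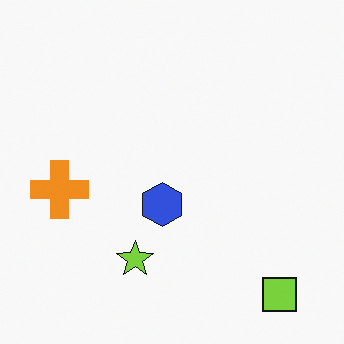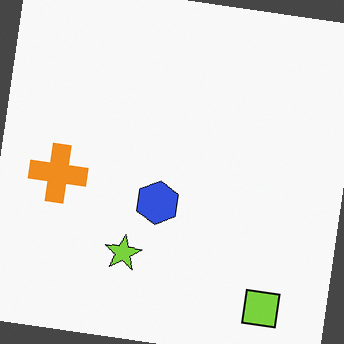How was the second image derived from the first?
Rotated clockwise by a small amount.

Every shape is tilted by the same angle and the image corners show triangular fill wedges — a whole-image rotation by a non-right angle.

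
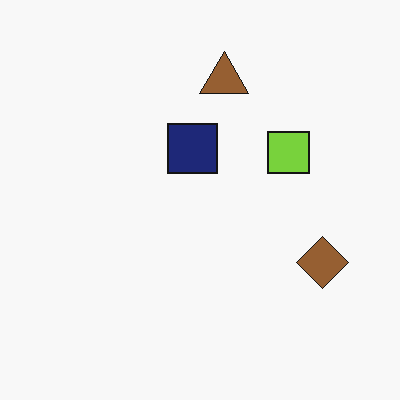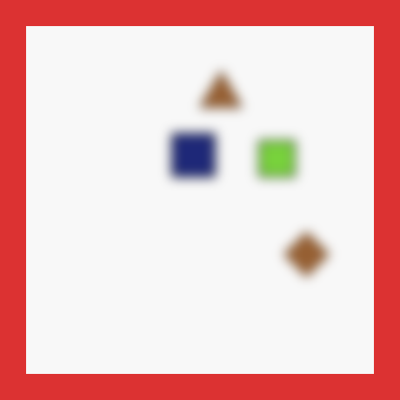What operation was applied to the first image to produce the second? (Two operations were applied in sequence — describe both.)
The image was strongly gaussian-blurred, then framed with a red border.

Shape edges and outlines are uniformly softened across the whole image. A solid red frame runs around the edge of the second image, with the content slightly shrunk inside it.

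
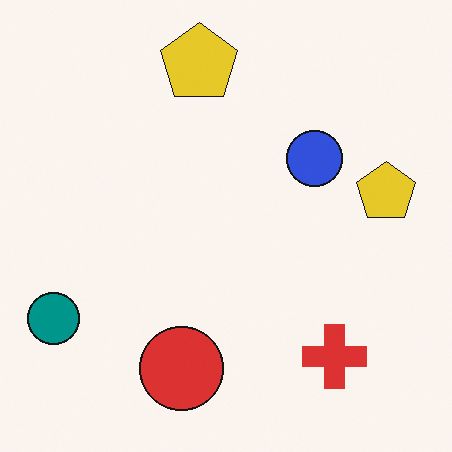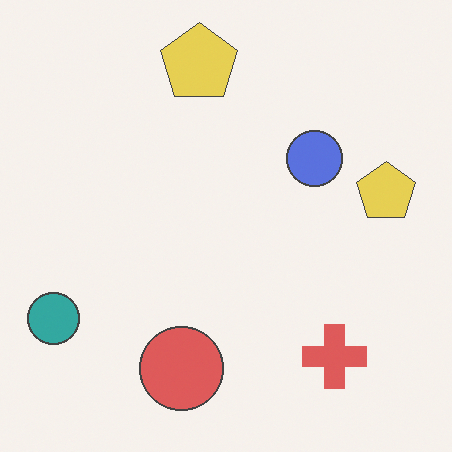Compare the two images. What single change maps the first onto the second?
This is the original image given slightly reduced contrast.

Tones are pushed toward mid-grey across the whole image — a global contrast change.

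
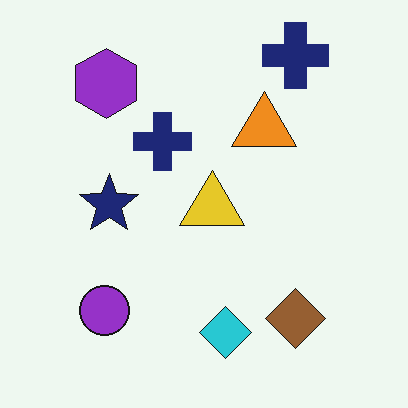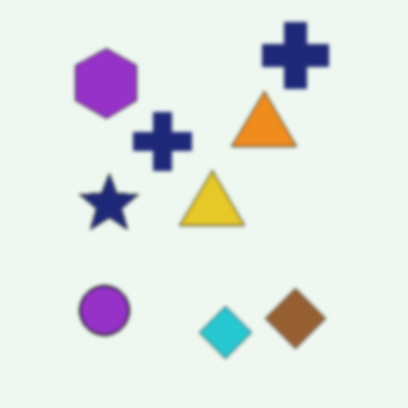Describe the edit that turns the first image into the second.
The transformation is: slightly softened.

Shape edges and outlines are uniformly softened across the whole image.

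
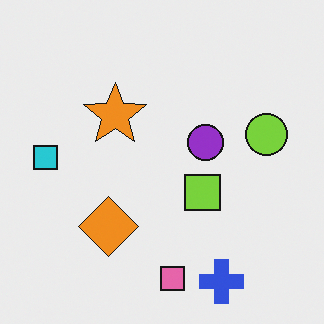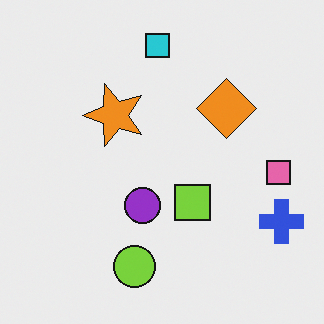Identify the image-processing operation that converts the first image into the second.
The image was transposed (reflected across the top-left ↔ bottom-right diagonal).

Shapes have swapped their row and column positions — what was in the top-right is now in the bottom-left — a diagonal reflection.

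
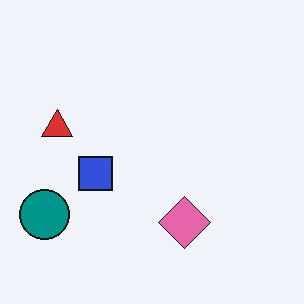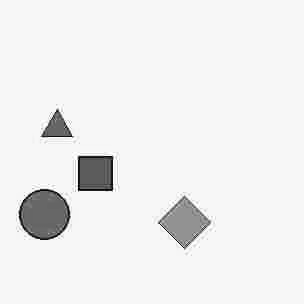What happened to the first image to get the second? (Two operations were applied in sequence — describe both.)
The second image is the first degraded with heavy JPEG compression, then converted to grayscale.

Blocky 8×8 compression artifacts appear around shape edges and the flat background shows ringing — characteristic JPEG degradation. All color is removed — every shape is now a shade of grey.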